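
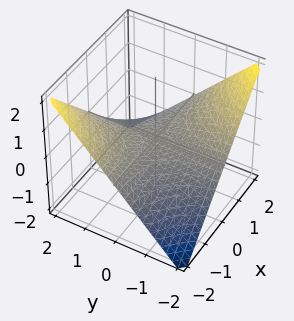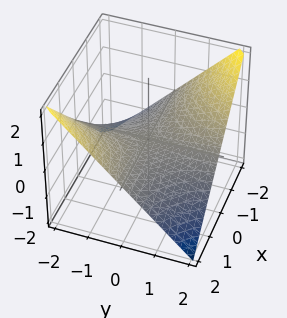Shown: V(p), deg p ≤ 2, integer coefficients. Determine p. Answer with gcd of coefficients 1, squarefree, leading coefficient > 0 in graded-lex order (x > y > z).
(a) deg p = 2. A hyperbolic paraboloid; a quadric.
(b) Reading off the gridlines: the visible x-axis segment lies entirely on the surface; it crosses the z-axis at the gridline z = 0; every point of the y-axis in the box is on the surface.
(c) Fitting integer coefficients to these (and the overall shape) gives p.

x*y + 2*z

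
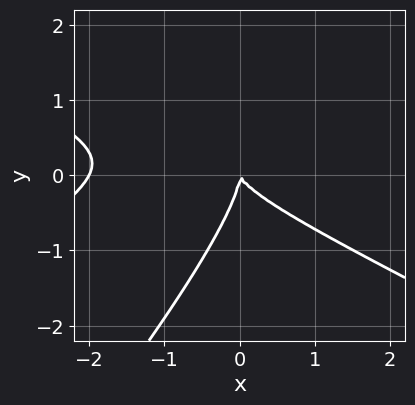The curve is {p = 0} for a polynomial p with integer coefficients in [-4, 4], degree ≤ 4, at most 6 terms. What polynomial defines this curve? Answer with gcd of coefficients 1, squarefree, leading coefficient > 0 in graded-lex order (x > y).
The degree is 3 — a generic line meets the curve in up to 3 points.
From the visible intercepts: the x-axis gridline crossings are at x ∈ {-2, 0}; it crosses the y-axis at the gridline y = 0.
Solving for integer coefficients yields p as stated.

x^3 - 3*x*y^2 + 2*y^3 + 2*x^2 + x*y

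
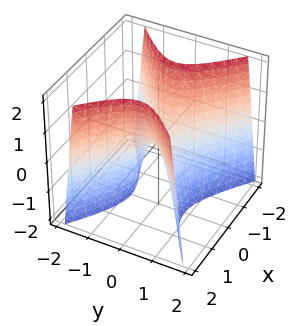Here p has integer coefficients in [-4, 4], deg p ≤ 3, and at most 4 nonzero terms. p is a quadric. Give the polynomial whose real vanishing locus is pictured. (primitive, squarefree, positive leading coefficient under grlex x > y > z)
1. deg p = 2.
2. Symmetries: mirror symmetry y ↦ −y ⇒ only even powers of y; mirror symmetry x ↦ −x ⇒ only even powers of x.
3. Reading off the gridlines: it meets the z-axis at z = 0 (among the integer gridlines); it meets the y-axis at y = 0 (among the integer gridlines); it meets the x-axis at x = 0 (among the integer gridlines).
4. Matching integer coefficients to the picture gives p.

2*x^2 - 3*y^2 - z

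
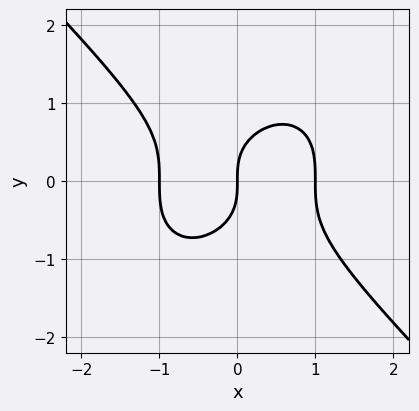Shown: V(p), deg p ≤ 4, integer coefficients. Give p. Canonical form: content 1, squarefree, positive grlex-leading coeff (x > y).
x^3 + y^3 - x

(a) The degree is 3 — a generic line meets the curve in up to 3 points.
(b) Checking where it meets the axes: it meets the y-axis at y = 0 (among the integer gridlines); the x-axis gridline crossings are at x ∈ {-1, 0, 1}.
(c) Together with the visible shape, these determine p as stated.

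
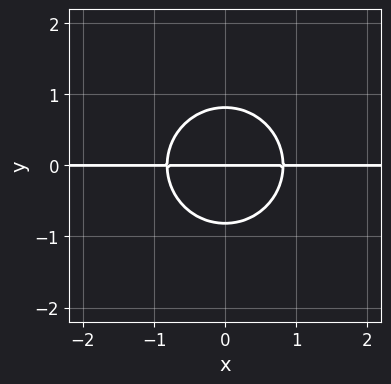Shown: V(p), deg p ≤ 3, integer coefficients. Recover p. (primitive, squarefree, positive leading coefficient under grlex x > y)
3*x^2*y + 3*y^3 - 2*y

First, the degree is 3 — the shape is more complex than any degree-2 curve.
Then, symmetries: mirror symmetry x ↦ −x ⇒ only even powers of x.
Next, from the axis intercepts and sections: the visible x-axis segment lies entirely on the curve; one y-axis crossing is at y = 0.
Finally, the integer polynomial consistent with all of this is the stated p.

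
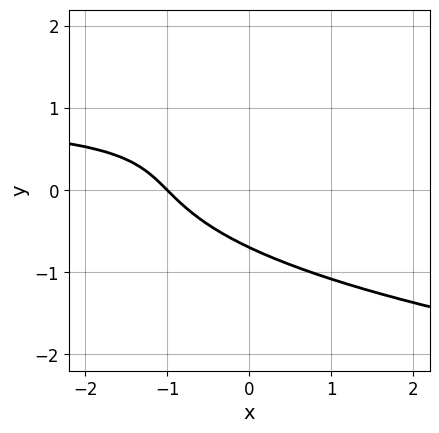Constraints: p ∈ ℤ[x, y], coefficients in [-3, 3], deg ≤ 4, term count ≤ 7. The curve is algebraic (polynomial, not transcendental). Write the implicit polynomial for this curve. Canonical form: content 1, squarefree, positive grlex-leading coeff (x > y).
1. deg p = 3.
2. Checking where it meets the axes: it meets the x-axis at x = -1 (among the integer gridlines).
3. Solving for integer coefficients yields p as stated.

3*y^3 - 2*x*y - 2*y^2 + 2*x + 2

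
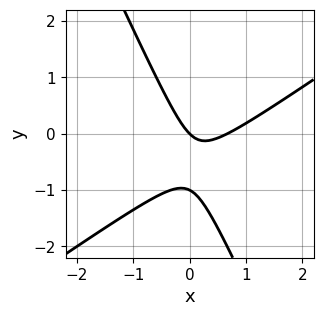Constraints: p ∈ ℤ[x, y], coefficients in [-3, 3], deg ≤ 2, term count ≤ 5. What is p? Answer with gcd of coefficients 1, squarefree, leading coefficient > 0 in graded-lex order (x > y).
First, the degree is 2 — no degree-1 curve has this shape.
Next, from the visible intercepts: the y-axis gridline crossings are at y ∈ {-1, 0}; one x-axis crossing is at x = 0.
Finally, solving for integer coefficients yields p as stated.

3*x^2 - 3*x*y - 2*y^2 - 2*x - 2*y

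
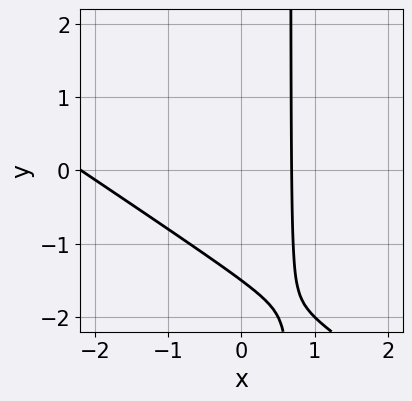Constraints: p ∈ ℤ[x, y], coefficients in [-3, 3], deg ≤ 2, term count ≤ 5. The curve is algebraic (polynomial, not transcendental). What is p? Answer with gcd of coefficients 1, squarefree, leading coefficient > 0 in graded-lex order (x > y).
2*x^2 + 3*x*y + 3*x - 2*y - 3

deg p = 2. The shape is more complex than any degree-1 curve.
Putting this together gives p.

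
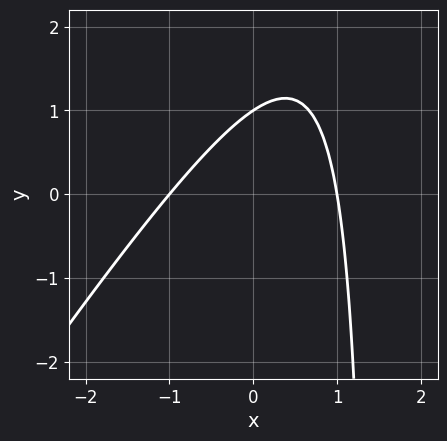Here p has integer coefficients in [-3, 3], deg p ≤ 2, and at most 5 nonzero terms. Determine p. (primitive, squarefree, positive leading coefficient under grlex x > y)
3*x^2 - 2*x*y + 3*y - 3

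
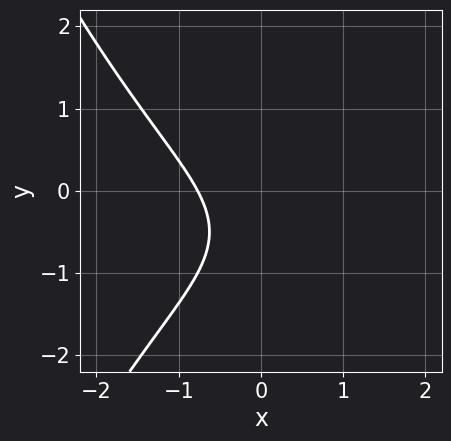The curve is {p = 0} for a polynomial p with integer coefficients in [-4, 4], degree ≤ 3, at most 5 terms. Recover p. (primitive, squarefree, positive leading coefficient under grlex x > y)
The degree is 3 — the shape is more complex than any degree-2 curve.
Reading off the gridlines: no y-intercept at any integer in the box.
Fitting integer coefficients to these (and the overall shape) gives p.

x^3 + 2*y^2 + 2*x + 2*y + 2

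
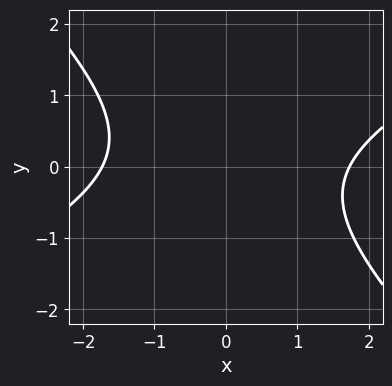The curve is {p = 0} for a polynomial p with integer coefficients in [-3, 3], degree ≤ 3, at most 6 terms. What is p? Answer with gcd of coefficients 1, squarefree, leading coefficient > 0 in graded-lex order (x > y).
1. The degree is 2 — a generic line meets the curve in up to 2 points.
2. Reading off the gridlines: it misses every integer gridline on the y-axis.
3. Matching integer coefficients to the picture gives p.

x^2 - x*y - 2*y^2 - 3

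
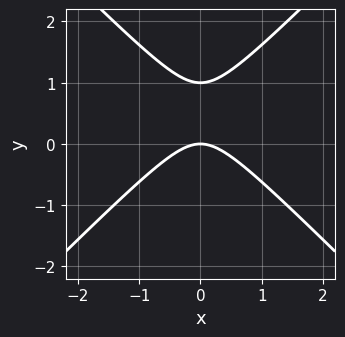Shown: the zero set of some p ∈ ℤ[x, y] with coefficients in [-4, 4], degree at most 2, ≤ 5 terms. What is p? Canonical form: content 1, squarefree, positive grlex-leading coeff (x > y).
deg p = 2. No degree-1 curve has this shape.
Symmetries: mirror symmetry x ↦ −x ⇒ only even powers of x.
Checking where it meets the axes: among the integer gridlines, it crosses the y-axis at y ∈ {0, 1}; one x-axis crossing is at x = 0.
Assembling these constraints gives the stated polynomial.

x^2 - y^2 + y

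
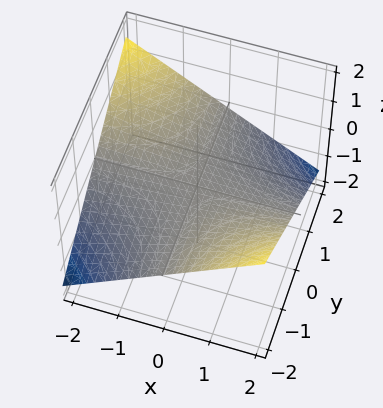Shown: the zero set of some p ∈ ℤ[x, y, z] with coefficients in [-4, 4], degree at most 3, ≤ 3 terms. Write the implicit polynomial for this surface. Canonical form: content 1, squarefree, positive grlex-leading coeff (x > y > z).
x*y + 3*z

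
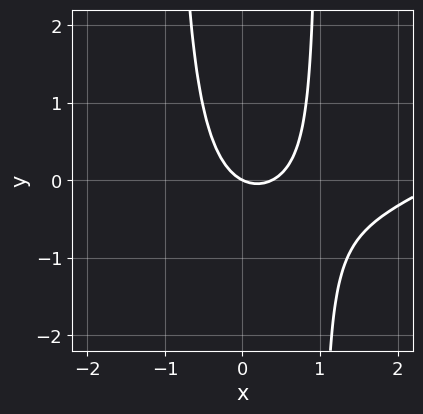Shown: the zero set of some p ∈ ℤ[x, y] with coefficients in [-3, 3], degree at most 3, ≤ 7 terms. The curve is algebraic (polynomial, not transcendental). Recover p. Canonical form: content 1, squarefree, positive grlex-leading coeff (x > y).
(a) The degree is 3 — the shape is more complex than any degree-2 curve.
(b) From the visible intercepts: it crosses the x-axis at the gridline x = 0; it meets the y-axis at y = 0 (among the integer gridlines).
(c) Putting this together gives p.

x^3 - 2*x^2*y - 3*x^2 + x + 2*y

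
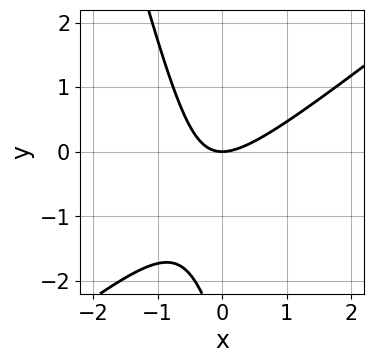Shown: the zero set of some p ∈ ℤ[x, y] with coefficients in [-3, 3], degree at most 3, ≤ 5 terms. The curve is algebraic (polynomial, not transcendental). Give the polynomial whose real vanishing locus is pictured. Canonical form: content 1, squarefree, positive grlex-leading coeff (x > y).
3*x^2 - 3*x*y - y^2 - 3*y

First, deg p = 2.
Next, observable constraints: it meets the x-axis at x = 0 (among the integer gridlines); one y-axis crossing is at y = 0.
Finally, solving for integer coefficients yields p as stated.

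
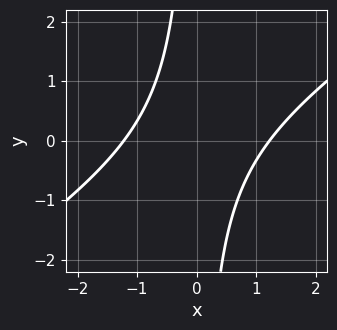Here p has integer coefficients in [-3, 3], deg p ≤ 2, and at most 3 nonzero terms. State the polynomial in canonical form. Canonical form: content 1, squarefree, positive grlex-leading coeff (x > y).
(a) deg p = 2. The shape is more complex than any degree-1 curve.
(b) Checking where it meets the axes: no y-intercept at any integer in the box.
(c) Solving for integer coefficients yields p as stated.

2*x^2 - 3*x*y - 3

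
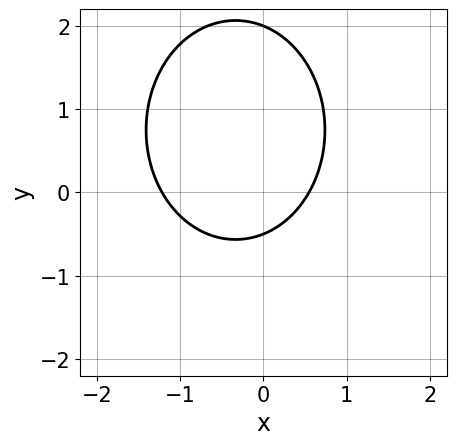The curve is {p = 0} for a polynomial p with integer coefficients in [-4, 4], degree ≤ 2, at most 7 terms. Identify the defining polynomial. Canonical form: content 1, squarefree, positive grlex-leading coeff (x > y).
(a) Degree: no degree-1 curve has this shape, so deg p = 2.
(b) Against the integer gridlines: it crosses the y-axis at the gridline y = 2.
(c) Assembling these constraints gives the stated polynomial.

3*x^2 + 2*y^2 + 2*x - 3*y - 2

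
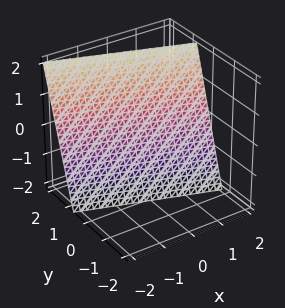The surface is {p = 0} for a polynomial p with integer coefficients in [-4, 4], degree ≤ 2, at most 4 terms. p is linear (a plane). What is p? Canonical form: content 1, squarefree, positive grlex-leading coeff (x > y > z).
x + 3*y - z - 2

(a) The degree is 1 — every cross-section is a straight line — this is a plane.
(b) Observable constraints: it crosses the x-axis at the gridline x = 2; it meets the z-axis at z = -2 (among the integer gridlines).
(c) Solving for integer coefficients yields p as stated.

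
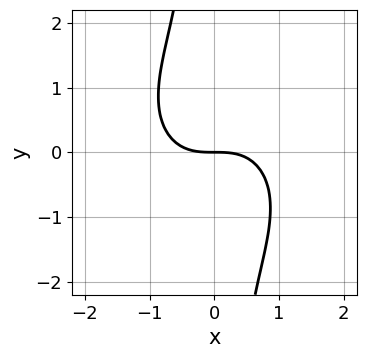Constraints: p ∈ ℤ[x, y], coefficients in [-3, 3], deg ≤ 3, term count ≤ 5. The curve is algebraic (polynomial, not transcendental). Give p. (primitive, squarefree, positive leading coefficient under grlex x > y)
First, the degree is 3 — no degree-2 curve has this shape.
Then, checking where it meets the axes: one x-axis crossing is at x = 0; one y-axis crossing is at y = 0.
Finally, fitting integer coefficients to these (and the overall shape) gives p.

2*x^3 + 2*x*y^2 + 3*y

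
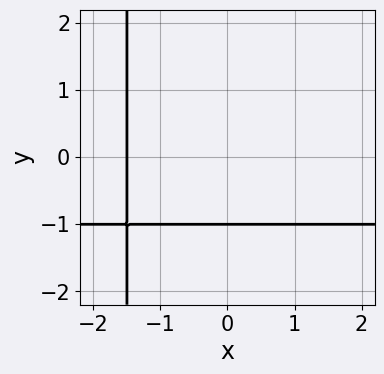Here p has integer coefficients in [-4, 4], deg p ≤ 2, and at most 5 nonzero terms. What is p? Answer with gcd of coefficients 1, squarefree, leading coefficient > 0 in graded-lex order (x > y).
2*x*y + 2*x + 3*y + 3

1. The degree is 2 — a generic line meets the curve in up to 2 points.
2. From the visible intercepts: it crosses the y-axis at the gridline y = -1.
3. These observations pin down the coefficients.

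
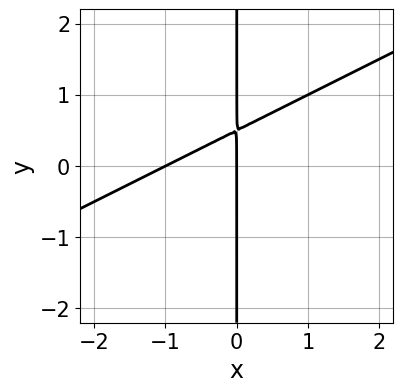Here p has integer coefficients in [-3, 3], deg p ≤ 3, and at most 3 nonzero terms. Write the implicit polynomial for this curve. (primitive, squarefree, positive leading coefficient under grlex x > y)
x^2 - 2*x*y + x

First, deg p = 2. No degree-1 curve has this shape.
Then, reading off the gridlines: among the integer gridlines, it crosses the x-axis at x ∈ {-1, 0}; every point of the y-axis in the box is on the curve.
Finally, assembling these constraints gives the stated polynomial.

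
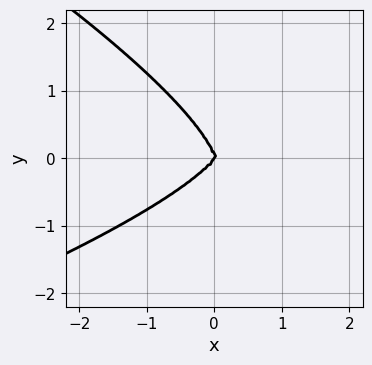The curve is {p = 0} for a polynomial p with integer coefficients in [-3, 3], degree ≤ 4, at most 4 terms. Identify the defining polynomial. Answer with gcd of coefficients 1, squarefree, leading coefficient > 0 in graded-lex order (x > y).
deg p = 4. The shape is more complex than any degree-3 curve.
Observable constraints: it meets the x-axis at x = 0 (among the integer gridlines); it meets the y-axis at y = 0 (among the integer gridlines).
Assembling these constraints gives the stated polynomial.

x*y^3 + 3*y^4 + 3*x^3 - 2*x^2*y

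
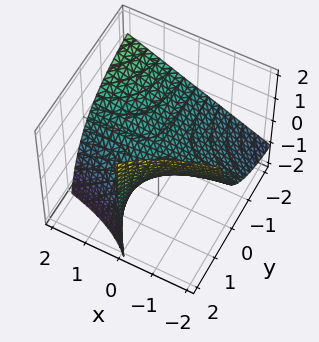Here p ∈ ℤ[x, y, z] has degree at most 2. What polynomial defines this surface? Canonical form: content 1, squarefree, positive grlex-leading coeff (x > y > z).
(a) Degree: no degree-1 surface has this shape, so deg p = 2.
(b) From the axis intercepts and sections: it meets the z-axis at z = 0 (among the integer gridlines); the visible y-axis segment lies entirely on the surface; every point of the x-axis in the box is on the surface.
(c) Matching integer coefficients to the picture gives p.

x*y - y*z + 2*z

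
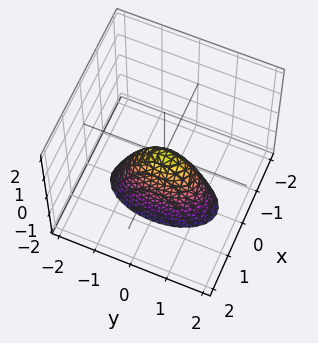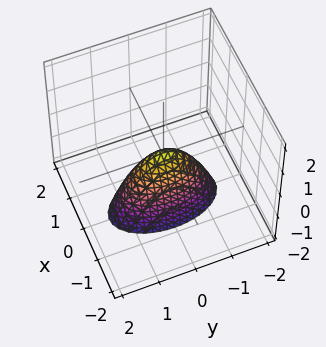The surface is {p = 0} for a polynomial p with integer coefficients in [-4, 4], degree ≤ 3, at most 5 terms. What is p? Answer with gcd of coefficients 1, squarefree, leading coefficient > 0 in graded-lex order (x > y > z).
3*x^2 + y^2 + z

1. deg p = 2. A single bowl opening along one axis; a quadric.
2. Symmetries: mirror symmetry x ↦ −x ⇒ only even powers of x; the y ↦ −y reflection is a symmetry, so y appears only in even powers.
3. Checking where it meets the axes: it meets the x-axis at x = 0 (among the integer gridlines); it crosses the y-axis at the gridline y = 0; it meets the z-axis at z = 0 (among the integer gridlines).
4. Together with the visible shape, these determine p as stated.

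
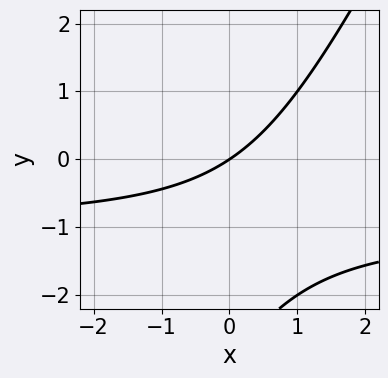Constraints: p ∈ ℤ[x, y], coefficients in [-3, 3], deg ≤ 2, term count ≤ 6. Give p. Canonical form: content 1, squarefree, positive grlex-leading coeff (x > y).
2*x*y - y^2 + 2*x - 3*y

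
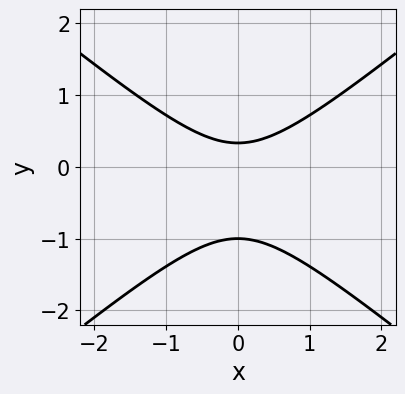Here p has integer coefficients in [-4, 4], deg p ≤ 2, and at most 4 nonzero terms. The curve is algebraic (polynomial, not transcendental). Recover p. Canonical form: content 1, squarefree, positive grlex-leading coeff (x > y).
1. deg p = 2.
2. Symmetries: the x ↦ −x reflection is a symmetry, so x appears only in even powers.
3. Reading off the gridlines: it crosses the y-axis at the gridline y = -1; the curve avoids every integer x-axis point in the box.
4. These observations pin down the coefficients.

2*x^2 - 3*y^2 - 2*y + 1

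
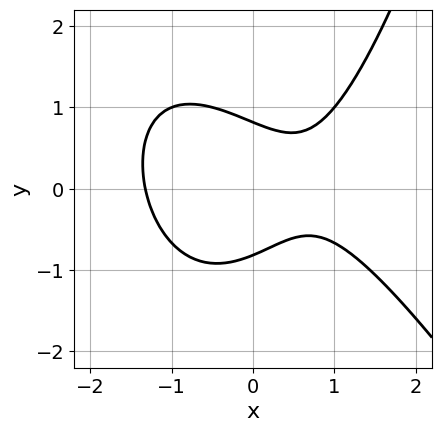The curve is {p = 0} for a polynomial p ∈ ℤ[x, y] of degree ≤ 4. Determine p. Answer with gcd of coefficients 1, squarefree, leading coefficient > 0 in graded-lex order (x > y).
2*x^3 + x^2*y - 3*y^2 - 2*x + 2

First, deg p = 3. The shape is more complex than any degree-2 curve.
Finally, matching integer coefficients to the picture gives p.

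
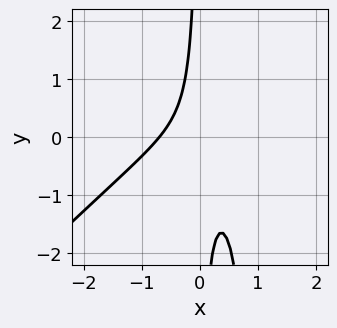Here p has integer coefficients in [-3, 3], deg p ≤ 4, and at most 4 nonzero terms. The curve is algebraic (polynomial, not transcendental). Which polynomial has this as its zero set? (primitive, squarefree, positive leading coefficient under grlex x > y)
First, deg p = 3.
Next, from the axis intercepts and sections: it misses every integer gridline on the y-axis.
Finally, putting this together gives p.

3*x^3 - 3*x^2*y + 3*x*y + 1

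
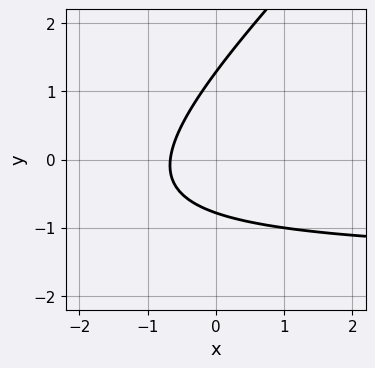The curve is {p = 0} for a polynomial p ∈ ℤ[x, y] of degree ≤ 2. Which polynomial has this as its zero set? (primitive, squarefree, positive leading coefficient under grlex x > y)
1. The degree is 2 — a generic line meets the curve in up to 2 points.
2. Matching integer coefficients to the picture gives p.

2*x*y - 2*y^2 + 3*x + y + 2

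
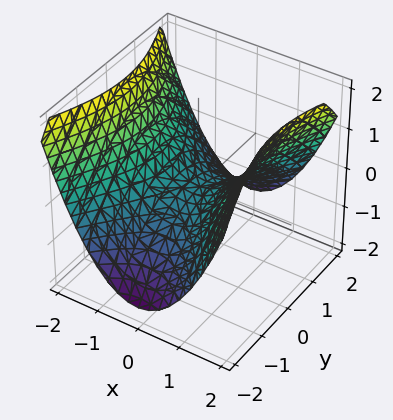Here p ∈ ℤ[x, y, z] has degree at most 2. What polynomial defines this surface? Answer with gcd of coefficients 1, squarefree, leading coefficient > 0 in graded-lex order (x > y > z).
2*x^2 - y^2 - 3*z

(a) Degree: a saddle surface; a quadric, so deg p = 2.
(b) Symmetries: the y ↦ −y reflection is a symmetry, so y appears only in even powers; mirror symmetry x ↦ −x ⇒ only even powers of x.
(c) Checking where it meets the axes: it crosses the z-axis at the gridline z = 0; it meets the x-axis at x = 0 (among the integer gridlines); it crosses the y-axis at the gridline y = 0.
(d) These observations pin down the coefficients.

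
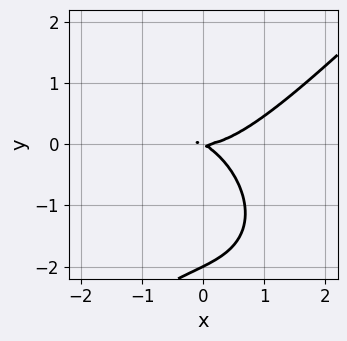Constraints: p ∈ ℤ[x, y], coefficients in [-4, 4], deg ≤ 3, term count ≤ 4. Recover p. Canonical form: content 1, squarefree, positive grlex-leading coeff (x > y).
x^3 - y^3 - x*y - 2*y^2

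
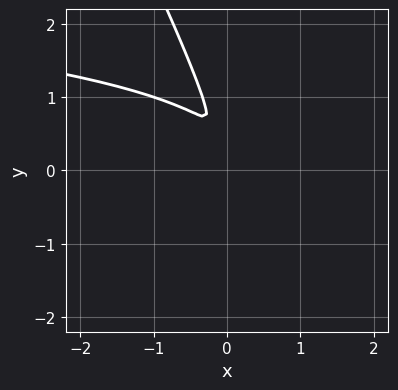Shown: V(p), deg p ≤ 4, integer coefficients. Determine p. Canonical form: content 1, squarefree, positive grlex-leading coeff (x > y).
2*x*y^3 + y^4 + 2*x*y^2 + 3*x^2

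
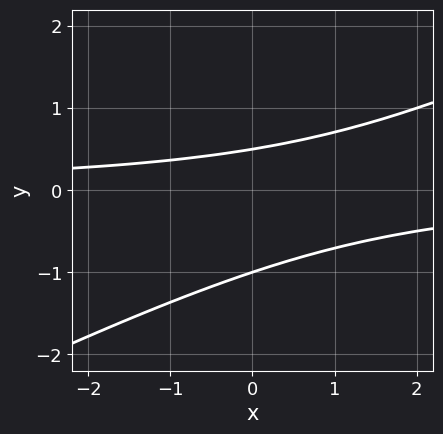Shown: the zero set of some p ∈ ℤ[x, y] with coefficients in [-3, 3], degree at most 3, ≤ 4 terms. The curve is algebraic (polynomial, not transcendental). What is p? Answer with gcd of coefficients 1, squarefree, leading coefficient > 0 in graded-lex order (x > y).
(a) Degree: no degree-1 curve has this shape, so deg p = 2.
(b) Checking where it meets the axes: the curve avoids every integer x-axis point in the box; it crosses the y-axis at the gridline y = -1.
(c) The integer polynomial consistent with all of this is the stated p.

x*y - 2*y^2 - y + 1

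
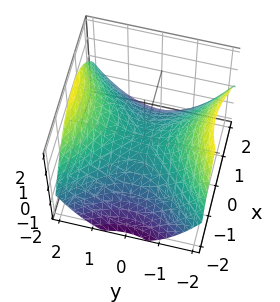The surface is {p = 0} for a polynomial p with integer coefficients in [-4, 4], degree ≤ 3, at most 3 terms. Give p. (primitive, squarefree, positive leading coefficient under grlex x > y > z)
deg p = 2. A hyperbolic paraboloid; a quadric.
Symmetries: it's symmetric under y → −y, forcing even powers of y; it's symmetric under x → −x, forcing even powers of x.
Against the integer gridlines: one z-axis crossing is at z = 0; one y-axis crossing is at y = 0.
Together with the visible shape, these determine p as stated.

x^2 - y^2 + 2*z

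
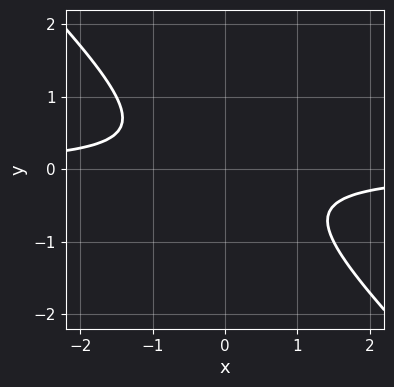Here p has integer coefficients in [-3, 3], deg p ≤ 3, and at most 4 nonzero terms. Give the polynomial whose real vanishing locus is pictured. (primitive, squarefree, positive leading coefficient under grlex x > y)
1. deg p = 2. No degree-1 curve has this shape.
2. From the axis intercepts and sections: no x-intercept at any integer in the box; it misses every integer gridline on the y-axis.
3. Matching integer coefficients to the picture gives p.

2*x*y + 2*y^2 + 1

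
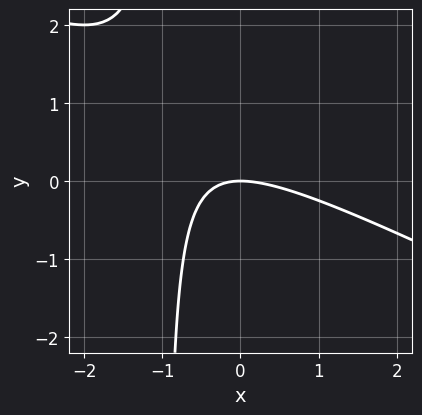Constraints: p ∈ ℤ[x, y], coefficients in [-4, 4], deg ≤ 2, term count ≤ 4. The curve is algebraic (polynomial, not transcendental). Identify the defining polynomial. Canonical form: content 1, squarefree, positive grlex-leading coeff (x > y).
x^2 + 2*x*y + 2*y

1. Degree: no degree-1 curve has this shape, so deg p = 2.
2. From the axis intercepts and sections: it crosses the x-axis at the gridline x = 0; it crosses the y-axis at the gridline y = 0.
3. The integer polynomial consistent with all of this is the stated p.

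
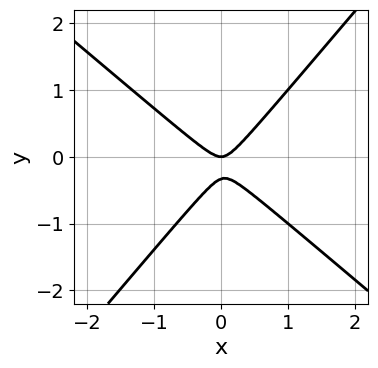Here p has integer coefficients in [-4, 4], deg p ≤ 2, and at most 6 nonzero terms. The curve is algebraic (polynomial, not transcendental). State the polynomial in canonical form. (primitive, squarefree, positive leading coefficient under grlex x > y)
3*x^2 + x*y - 3*y^2 - y

(a) Degree: a generic line meets the curve in up to 2 points, so deg p = 2.
(b) From the visible intercepts: it crosses the y-axis at the gridline y = 0; one x-axis crossing is at x = 0.
(c) Matching integer coefficients to the picture gives p.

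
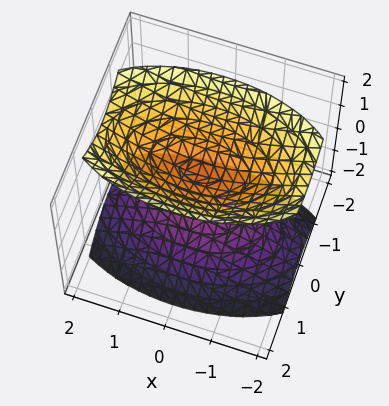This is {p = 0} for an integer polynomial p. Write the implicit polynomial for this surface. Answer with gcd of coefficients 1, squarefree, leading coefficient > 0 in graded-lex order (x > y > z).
x^2 + 3*y^2 - 2*z^2 + 1

First, the picture has 2 separate pieces. Treating them together as one polynomial.
Then, degree: two sheets facing apart; a quadric, so deg p = 2.
Then, symmetries: the x ↦ −x reflection is a symmetry, so x appears only in even powers; mirror symmetry y ↦ −y ⇒ only even powers of y; mirror symmetry z ↦ −z ⇒ only even powers of z.
Then, reading off the gridlines: no x-intercept at any integer in the box; the surface avoids every integer y-axis point in the box.
Finally, fitting integer coefficients to these (and the overall shape) gives p.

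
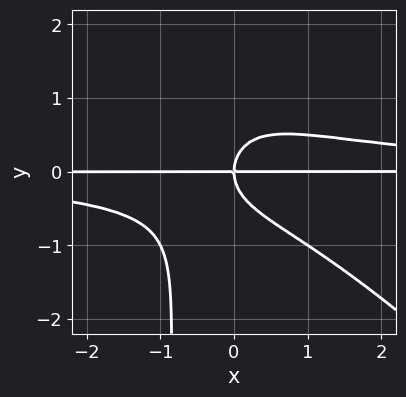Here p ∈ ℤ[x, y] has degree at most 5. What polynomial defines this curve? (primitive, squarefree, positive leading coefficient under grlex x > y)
x^2*y^2 + x*y^3 + y^3 - x*y

1. deg p = 4. A generic line meets the curve in up to 4 points.
2. Reading off the gridlines: every point of the x-axis in the box is on the curve; one y-axis crossing is at y = 0.
3. The integer polynomial consistent with all of this is the stated p.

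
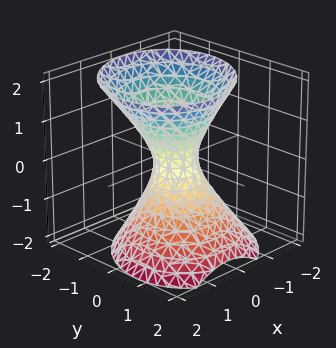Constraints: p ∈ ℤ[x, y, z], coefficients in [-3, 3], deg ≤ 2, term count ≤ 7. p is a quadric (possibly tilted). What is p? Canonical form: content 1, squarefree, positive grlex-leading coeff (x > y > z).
3*x^2 - x*y + 3*y^2 + y*z - 2*z^2 - 1

The degree is 2 — no degree-1 surface has this shape.
Reading off the gridlines: the surface avoids every integer z-axis point in the box.
Solving for integer coefficients yields p as stated.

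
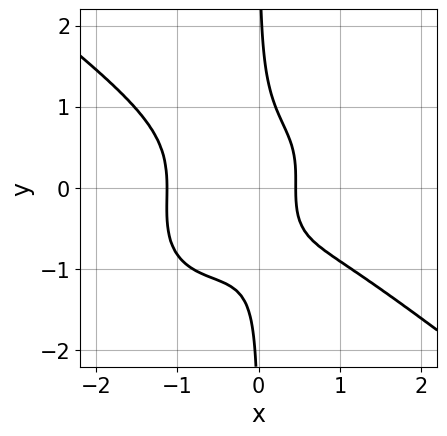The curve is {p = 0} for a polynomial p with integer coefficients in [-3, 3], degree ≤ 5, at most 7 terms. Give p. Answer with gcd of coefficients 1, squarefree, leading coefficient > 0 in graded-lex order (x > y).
2*x^4 - x^2*y^2 + 3*x*y^3 + 2*x - 1

(a) Degree: no degree-3 curve has this shape, so deg p = 4.
(b) Observable constraints: the curve avoids every integer y-axis point in the box.
(c) Putting this together gives p.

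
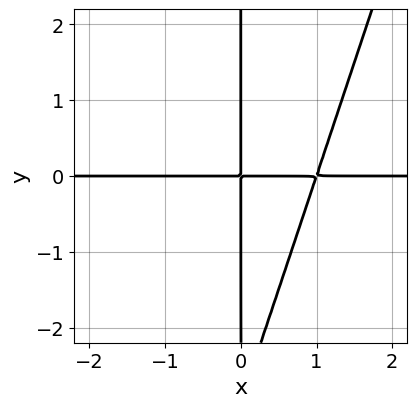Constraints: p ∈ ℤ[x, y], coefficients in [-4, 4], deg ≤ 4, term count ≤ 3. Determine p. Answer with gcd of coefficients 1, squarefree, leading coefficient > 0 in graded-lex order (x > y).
Degree: no degree-2 curve has this shape, so deg p = 3.
From the axis intercepts and sections: every point of the y-axis in the box is on the curve; every point of the x-axis in the box is on the curve.
Matching integer coefficients to the picture gives p.

3*x^2*y - x*y^2 - 3*x*y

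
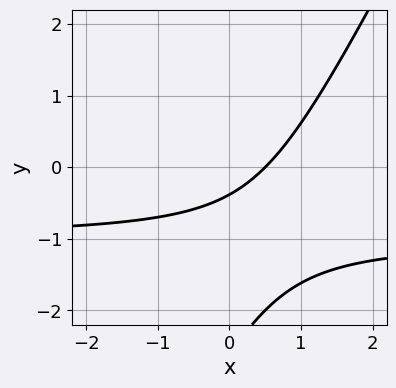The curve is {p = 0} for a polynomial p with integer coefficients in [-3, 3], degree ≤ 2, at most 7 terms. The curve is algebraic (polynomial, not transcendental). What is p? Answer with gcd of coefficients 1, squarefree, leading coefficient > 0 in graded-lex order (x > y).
2*x*y - y^2 + 2*x - 3*y - 1

First, deg p = 2.
Finally, putting this together gives p.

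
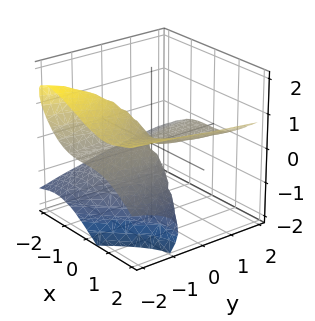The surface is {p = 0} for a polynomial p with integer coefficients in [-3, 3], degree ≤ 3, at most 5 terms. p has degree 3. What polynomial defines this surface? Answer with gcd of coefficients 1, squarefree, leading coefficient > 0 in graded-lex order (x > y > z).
deg p = 3. A generic line meets the surface in up to 3 points.
Observable constraints: every point of the y-axis in the box is on the surface; it meets the z-axis at z = 0 (among the integer gridlines); it meets the x-axis at x = 0 (among the integer gridlines).
Assembling these constraints gives the stated polynomial.

x^3 - 3*x*z^2 + y*z^2 - 3*z^3 - 3*y*z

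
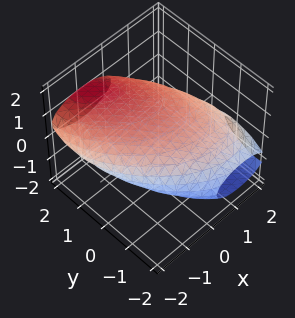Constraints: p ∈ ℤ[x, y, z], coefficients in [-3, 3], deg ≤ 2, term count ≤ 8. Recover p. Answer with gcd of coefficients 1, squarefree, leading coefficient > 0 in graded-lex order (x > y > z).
x^2 + x*y + y^2 - 2*y*z + 3*z^2 - 3

(a) deg p = 2. No degree-1 surface has this shape.
(b) From the axis intercepts and sections: the z-axis gridline crossings are at z ∈ {-1, 1}.
(c) Putting this together gives p.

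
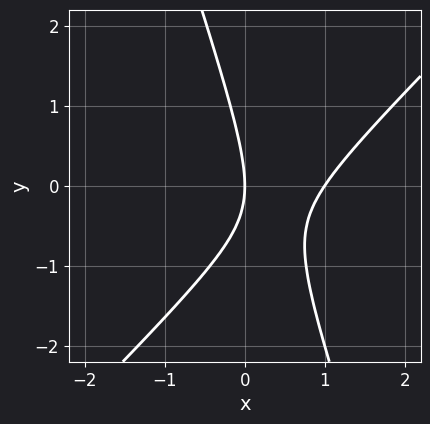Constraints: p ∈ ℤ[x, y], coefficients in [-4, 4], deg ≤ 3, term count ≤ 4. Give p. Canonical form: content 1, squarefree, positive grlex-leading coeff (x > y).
3*x^2 - 2*x*y - y^2 - 3*x

(a) Degree: a generic line meets the curve in up to 2 points, so deg p = 2.
(b) Checking where it meets the axes: it meets the y-axis at y = 0 (among the integer gridlines); the x-axis gridline crossings are at x ∈ {0, 1}.
(c) Matching integer coefficients to the picture gives p.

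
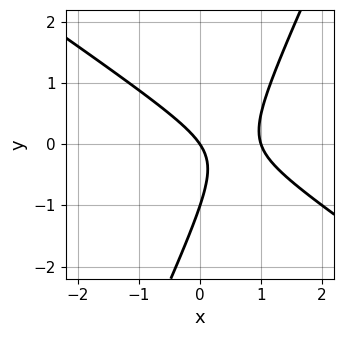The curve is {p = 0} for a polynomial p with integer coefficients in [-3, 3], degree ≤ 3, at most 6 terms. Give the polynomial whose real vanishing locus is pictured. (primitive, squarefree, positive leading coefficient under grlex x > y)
1. The degree is 2 — a generic line meets the curve in up to 2 points.
2. Observable constraints: among the integer gridlines, it crosses the y-axis at y ∈ {-1, 0}; among the integer gridlines, it crosses the x-axis at x ∈ {0, 1}.
3. These observations pin down the coefficients.

3*x^2 + 3*x*y - 2*y^2 - 3*x - 2*y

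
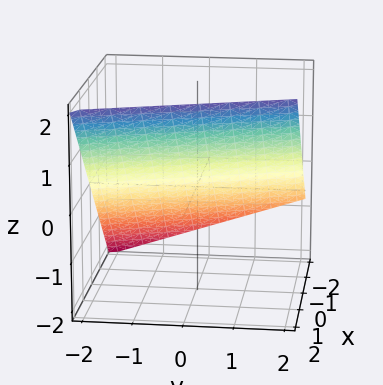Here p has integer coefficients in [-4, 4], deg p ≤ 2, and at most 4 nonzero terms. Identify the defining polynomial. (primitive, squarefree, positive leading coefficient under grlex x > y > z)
3*x + y - 3*z + 2

The degree is 1 — every cross-section is a straight line — this is a plane.
Reading off the gridlines: one y-axis crossing is at y = -2.
These observations pin down the coefficients.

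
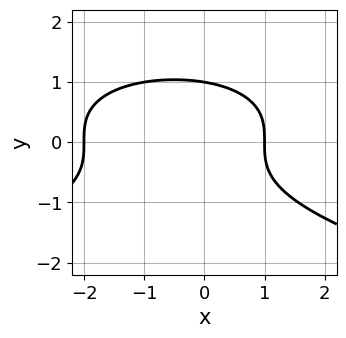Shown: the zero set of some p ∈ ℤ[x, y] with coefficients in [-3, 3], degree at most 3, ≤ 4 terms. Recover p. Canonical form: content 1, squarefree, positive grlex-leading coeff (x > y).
First, deg p = 3. No degree-2 curve has this shape.
Next, against the integer gridlines: it crosses the y-axis at the gridline y = 1; the x-axis gridline crossings are at x ∈ {-2, 1}.
Finally, fitting integer coefficients to these (and the overall shape) gives p.

2*y^3 + x^2 + x - 2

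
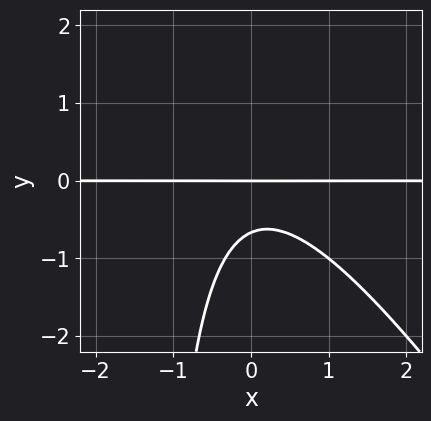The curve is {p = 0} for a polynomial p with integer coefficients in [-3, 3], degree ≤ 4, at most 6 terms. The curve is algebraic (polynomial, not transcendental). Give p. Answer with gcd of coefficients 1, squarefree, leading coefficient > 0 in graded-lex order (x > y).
(a) Degree: a generic line meets the curve in up to 3 points, so deg p = 3.
(b) Reading off the gridlines: it meets the y-axis at y = 0 (among the integer gridlines); every point of the x-axis in the box is on the curve.
(c) Fitting integer coefficients to these (and the overall shape) gives p.

3*x^2*y + 2*x*y^2 + 3*y^2 + 2*y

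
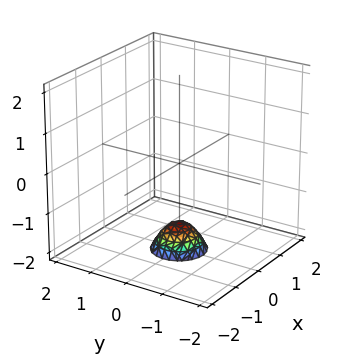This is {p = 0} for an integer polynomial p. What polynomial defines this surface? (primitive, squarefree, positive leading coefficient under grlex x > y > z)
(a) Degree: a generic line meets the surface in up to 2 points, so deg p = 2.
(b) Symmetries: the z-axis is an axis of rotation, so x and y enter only as x² + y².
(c) Against the integer gridlines: it misses every integer gridline on the y-axis; a circular section at z = -2 has radius between 0 and 1.
(d) Putting this together gives p.

3*x^2 + 3*y^2 + 2*z + 3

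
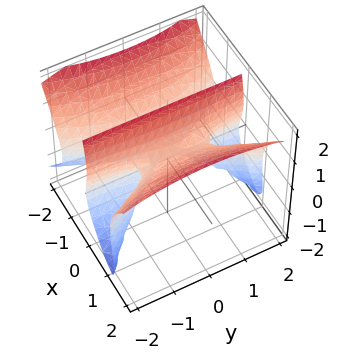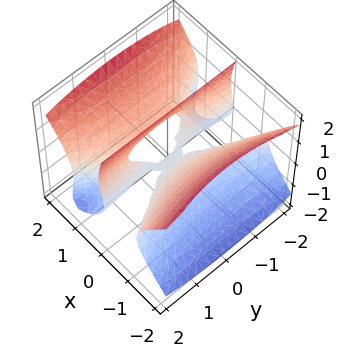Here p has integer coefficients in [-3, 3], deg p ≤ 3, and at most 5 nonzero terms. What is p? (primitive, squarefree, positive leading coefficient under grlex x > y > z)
3*x^3 - x*y^2 - 3*x*z^2 - z^3 + 2*z^2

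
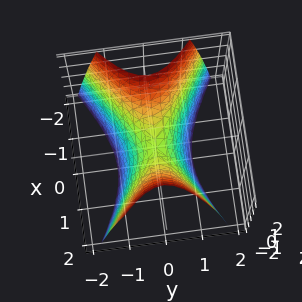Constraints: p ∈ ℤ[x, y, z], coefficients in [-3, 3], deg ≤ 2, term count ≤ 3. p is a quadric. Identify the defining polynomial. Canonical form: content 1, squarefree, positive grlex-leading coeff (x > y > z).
(a) deg p = 2. A saddle surface; a quadric.
(b) Symmetries: the y ↦ −y reflection is a symmetry, so y appears only in even powers; the x ↦ −x reflection is a symmetry, so x appears only in even powers.
(c) Observable constraints: it crosses the x-axis at the gridline x = 0; one z-axis crossing is at z = 0; it crosses the y-axis at the gridline y = 0.
(d) Solving for integer coefficients yields p as stated.

x^2 - 2*y^2 - z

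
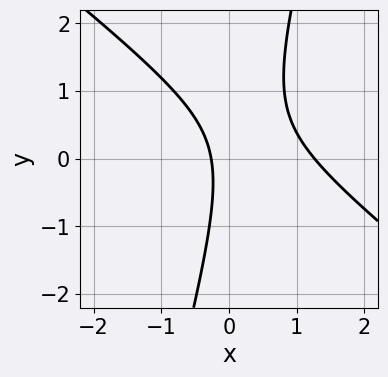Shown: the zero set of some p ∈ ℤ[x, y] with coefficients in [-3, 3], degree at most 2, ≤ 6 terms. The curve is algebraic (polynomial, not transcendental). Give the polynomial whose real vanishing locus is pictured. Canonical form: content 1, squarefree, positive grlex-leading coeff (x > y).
3*x^2 + 3*x*y - y^2 - 3*x - 1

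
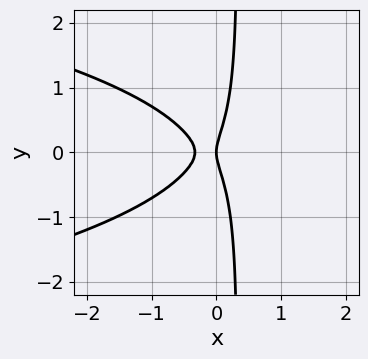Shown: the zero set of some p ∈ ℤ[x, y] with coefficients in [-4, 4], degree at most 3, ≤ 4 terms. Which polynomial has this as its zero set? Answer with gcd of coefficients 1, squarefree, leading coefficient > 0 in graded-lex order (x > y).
3*x*y^2 + 3*x^2 - y^2 + x

First, deg p = 3. The shape is more complex than any degree-2 curve.
Next, symmetries: it's symmetric under y → −y, forcing even powers of y.
Next, observable constraints: one x-axis crossing is at x = 0; one y-axis crossing is at y = 0.
Finally, assembling these constraints gives the stated polynomial.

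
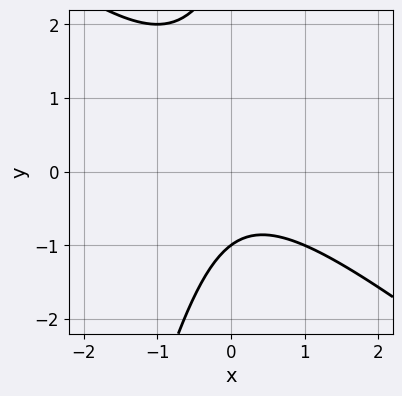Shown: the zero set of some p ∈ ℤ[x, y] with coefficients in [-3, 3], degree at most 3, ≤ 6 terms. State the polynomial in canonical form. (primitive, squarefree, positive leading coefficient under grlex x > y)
3*x^2 + 3*x*y - y^2 + 2*y + 3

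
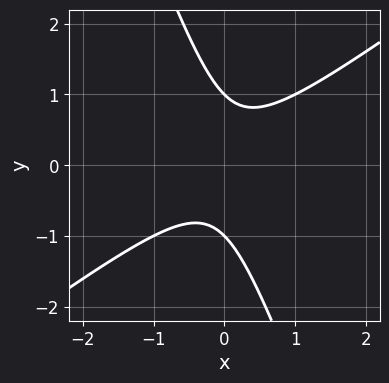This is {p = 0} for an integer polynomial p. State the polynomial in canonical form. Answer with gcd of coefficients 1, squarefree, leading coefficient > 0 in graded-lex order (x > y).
1. deg p = 2.
2. From the axis intercepts and sections: the y-axis gridline crossings are at y ∈ {-1, 1}; the curve avoids every integer x-axis point in the box.
3. Assembling these constraints gives the stated polynomial.

2*x^2 - 2*x*y - y^2 + 1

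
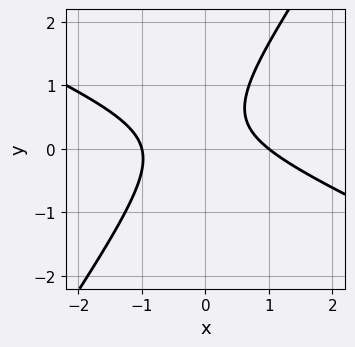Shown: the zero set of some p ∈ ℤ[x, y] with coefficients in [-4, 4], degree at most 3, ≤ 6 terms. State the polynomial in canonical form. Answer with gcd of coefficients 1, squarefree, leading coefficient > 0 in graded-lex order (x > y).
2*x^2 + 3*x*y - 3*y^2 + 2*y - 2

First, degree: a generic line meets the curve in up to 2 points, so deg p = 2.
Then, from the visible intercepts: no y-intercept at any integer in the box; among the integer gridlines, it crosses the x-axis at x ∈ {-1, 1}.
Finally, these observations pin down the coefficients.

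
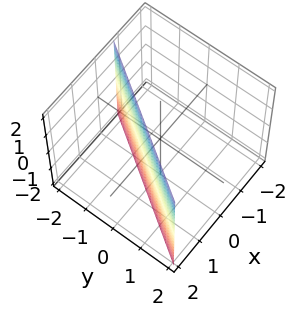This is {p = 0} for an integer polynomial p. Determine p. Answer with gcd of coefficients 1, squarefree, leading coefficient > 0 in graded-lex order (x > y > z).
deg p = 1.
Checking where it meets the axes: it misses every integer gridline on the z-axis; it crosses the y-axis at the gridline y = -1.
Solving for integer coefficients yields p as stated.

3*x - 2*y - 2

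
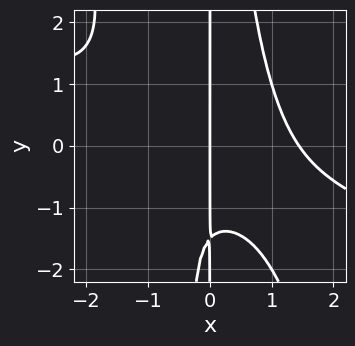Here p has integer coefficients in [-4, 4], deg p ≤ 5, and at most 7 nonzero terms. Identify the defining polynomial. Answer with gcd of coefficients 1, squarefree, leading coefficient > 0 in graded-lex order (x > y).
x^4 + 3*x^3*y + x^2*y^2 - 2*x*y - 3*x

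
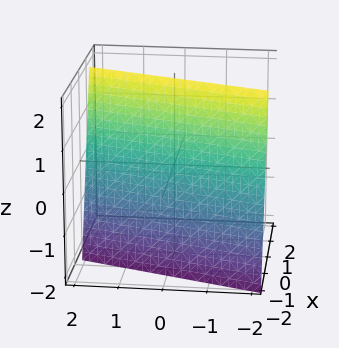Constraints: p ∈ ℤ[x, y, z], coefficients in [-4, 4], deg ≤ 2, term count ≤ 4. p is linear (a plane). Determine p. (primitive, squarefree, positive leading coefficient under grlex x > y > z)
First, deg p = 1. Every cross-section is a straight line — this is a plane.
Next, checking where it meets the axes: one y-axis crossing is at y = 2; it meets the z-axis at z = 2 (among the integer gridlines).
Finally, assembling these constraints gives the stated polynomial.

3*x - y - z + 2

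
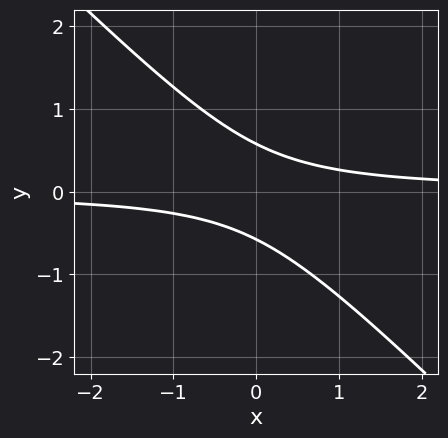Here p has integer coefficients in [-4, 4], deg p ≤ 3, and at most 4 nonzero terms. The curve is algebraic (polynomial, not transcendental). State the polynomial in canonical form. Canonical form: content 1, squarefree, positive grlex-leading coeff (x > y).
First, degree: a generic line meets the curve in up to 2 points, so deg p = 2.
Then, observable constraints: no x-intercept at any integer in the box.
Finally, solving for integer coefficients yields p as stated.

3*x*y + 3*y^2 - 1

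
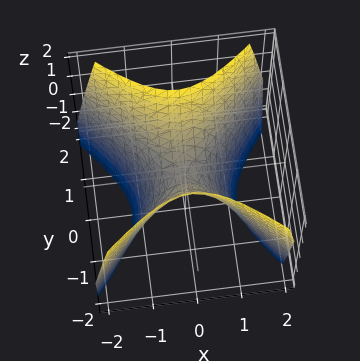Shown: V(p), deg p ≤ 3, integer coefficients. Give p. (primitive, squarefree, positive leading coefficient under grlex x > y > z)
(a) Degree: a hyperbolic paraboloid; a quadric, so deg p = 2.
(b) Symmetries: the x ↦ −x reflection is a symmetry, so x appears only in even powers; mirror symmetry y ↦ −y ⇒ only even powers of y.
(c) Reading off the gridlines: one y-axis crossing is at y = 0; it crosses the z-axis at the gridline z = 0.
(d) Assembling these constraints gives the stated polynomial.

3*x^2 - 3*y^2 + 2*z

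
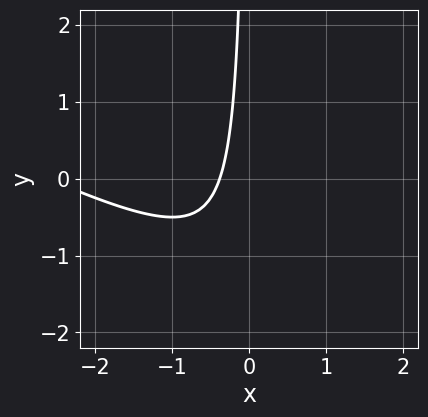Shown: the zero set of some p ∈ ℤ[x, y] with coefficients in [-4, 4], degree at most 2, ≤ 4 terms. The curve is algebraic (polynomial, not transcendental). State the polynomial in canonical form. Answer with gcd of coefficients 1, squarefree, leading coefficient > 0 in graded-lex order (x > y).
(a) deg p = 2. A generic line meets the curve in up to 2 points.
(b) Reading off the gridlines: no y-intercept at any integer in the box.
(c) The integer polynomial consistent with all of this is the stated p.

x^2 + 2*x*y + 3*x + 1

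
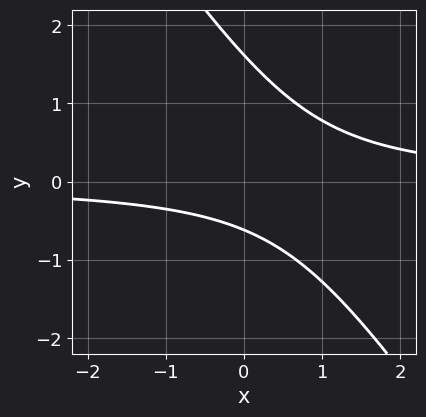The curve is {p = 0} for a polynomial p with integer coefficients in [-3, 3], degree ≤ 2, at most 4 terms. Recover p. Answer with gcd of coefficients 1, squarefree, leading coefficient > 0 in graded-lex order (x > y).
(a) deg p = 2. A generic line meets the curve in up to 2 points.
(b) Checking where it meets the axes: no x-intercept at any integer in the box.
(c) The integer polynomial consistent with all of this is the stated p.

3*x*y + 2*y^2 - 2*y - 2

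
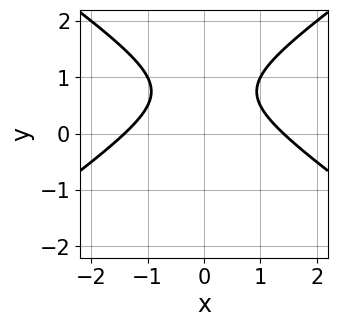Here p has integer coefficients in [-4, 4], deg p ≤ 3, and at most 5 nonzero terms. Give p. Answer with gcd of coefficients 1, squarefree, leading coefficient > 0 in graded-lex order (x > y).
deg p = 2. No degree-1 curve has this shape.
Symmetries: it's symmetric under x → −x, forcing even powers of x.
Checking where it meets the axes: no y-intercept at any integer in the box.
These observations pin down the coefficients.

x^2 - 2*y^2 + 3*y - 2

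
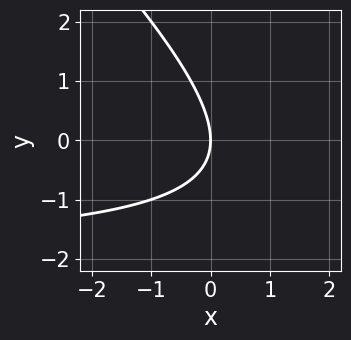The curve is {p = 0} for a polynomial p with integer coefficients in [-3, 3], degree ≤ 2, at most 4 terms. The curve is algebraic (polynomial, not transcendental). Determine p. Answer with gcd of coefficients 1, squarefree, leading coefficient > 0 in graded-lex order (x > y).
x*y + y^2 + 2*x

Degree: a generic line meets the curve in up to 2 points, so deg p = 2.
Reading off the gridlines: it crosses the x-axis at the gridline x = 0; it crosses the y-axis at the gridline y = 0.
Together with the visible shape, these determine p as stated.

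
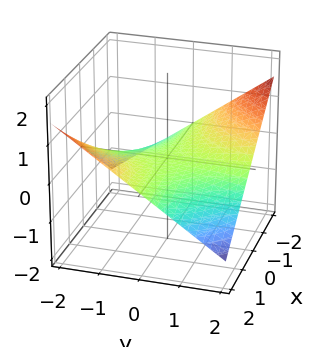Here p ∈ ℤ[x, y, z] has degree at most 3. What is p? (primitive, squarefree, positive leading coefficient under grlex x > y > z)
x*y + 3*z

(a) Degree: a saddle surface; a quadric, so deg p = 2.
(b) Observable constraints: every point of the x-axis in the box is on the surface; the visible y-axis segment lies entirely on the surface; one z-axis crossing is at z = 0.
(c) Assembling these constraints gives the stated polynomial.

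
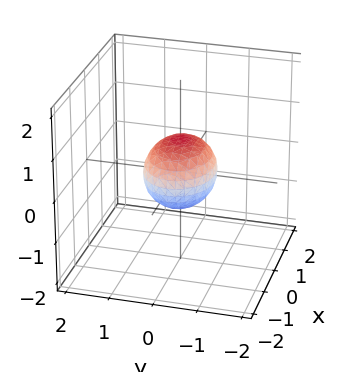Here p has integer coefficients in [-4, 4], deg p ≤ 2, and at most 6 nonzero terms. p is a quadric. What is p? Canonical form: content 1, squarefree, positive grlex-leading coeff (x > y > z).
2*x^2 + 3*y^2 + 3*z^2 - 2

Degree: bounded and convex; a quadric, so deg p = 2.
Symmetries: mirror symmetry z ↦ −z ⇒ only even powers of z; the x ↦ −x reflection is a symmetry, so x appears only in even powers; mirror symmetry y ↦ −y ⇒ only even powers of y.
Checking where it meets the axes: the x-axis gridline crossings are at x ∈ {-1, 1}.
Assembling these constraints gives the stated polynomial.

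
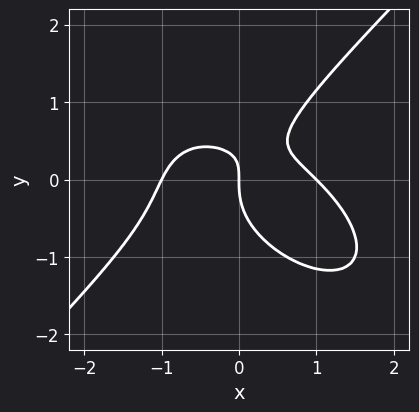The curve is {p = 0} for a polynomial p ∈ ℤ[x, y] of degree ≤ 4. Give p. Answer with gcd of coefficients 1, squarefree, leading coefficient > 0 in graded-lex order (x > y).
2*x^3 + x^2*y - 3*y^3 + 3*x*y - 2*x

1. Degree: the shape is more complex than any degree-2 curve, so deg p = 3.
2. From the axis intercepts and sections: one y-axis crossing is at y = 0; the x-axis gridline crossings are at x ∈ {-1, 0, 1}.
3. Matching integer coefficients to the picture gives p.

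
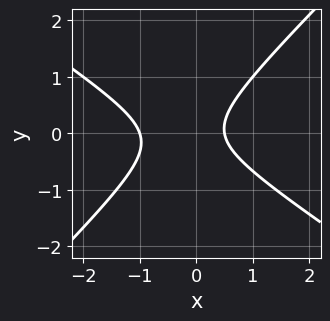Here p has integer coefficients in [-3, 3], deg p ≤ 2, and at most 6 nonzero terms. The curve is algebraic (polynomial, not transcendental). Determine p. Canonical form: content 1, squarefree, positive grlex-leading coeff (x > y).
1. The degree is 2 — a generic line meets the curve in up to 2 points.
2. Checking where it meets the axes: it meets the x-axis at x = -1 (among the integer gridlines); the curve avoids every integer y-axis point in the box.
3. Fitting integer coefficients to these (and the overall shape) gives p.

2*x^2 + x*y - 3*y^2 + x - 1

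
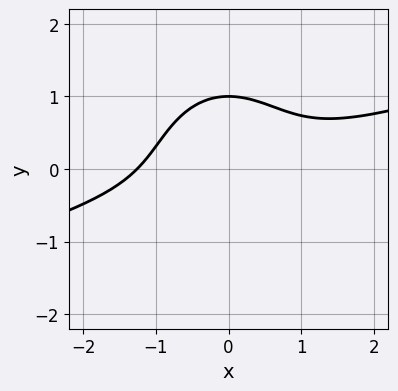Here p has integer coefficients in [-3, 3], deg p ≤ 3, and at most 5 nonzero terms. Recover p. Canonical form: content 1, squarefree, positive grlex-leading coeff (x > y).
x^3 - 3*x^2*y - 2*y^3 + 2

The degree is 3 — a generic line meets the curve in up to 3 points.
Checking where it meets the axes: it crosses the y-axis at the gridline y = 1.
Putting this together gives p.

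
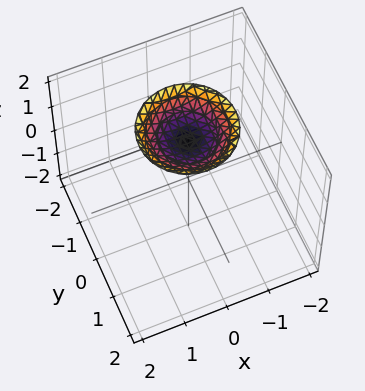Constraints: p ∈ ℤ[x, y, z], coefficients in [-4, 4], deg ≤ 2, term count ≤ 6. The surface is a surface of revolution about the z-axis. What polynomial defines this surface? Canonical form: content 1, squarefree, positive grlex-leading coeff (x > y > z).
1. Degree: the shape is more complex than any degree-1 surface, so deg p = 2.
2. Symmetry: the surface is invariant under rotation about z: p = q(x² + y², z).
3. Observable constraints: no y-intercept at any integer in the box; it misses every integer gridline on the x-axis; a circular section at z = 2 has radius exactly 1.
4. Matching integer coefficients to the picture gives p.

x^2 + y^2 - 2*z + 3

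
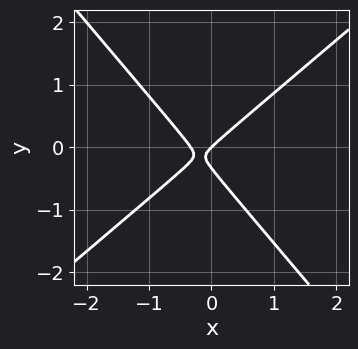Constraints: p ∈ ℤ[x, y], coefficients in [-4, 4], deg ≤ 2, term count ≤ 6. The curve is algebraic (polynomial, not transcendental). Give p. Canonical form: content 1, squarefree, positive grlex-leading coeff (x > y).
3*x^2 - x*y - 3*y^2 + x - y

(a) Degree: no degree-1 curve has this shape, so deg p = 2.
(b) Reading off the gridlines: one y-axis crossing is at y = 0; it crosses the x-axis at the gridline x = 0.
(c) The integer polynomial consistent with all of this is the stated p.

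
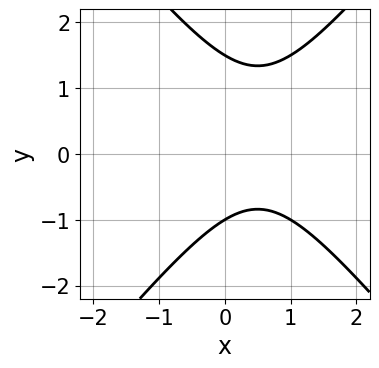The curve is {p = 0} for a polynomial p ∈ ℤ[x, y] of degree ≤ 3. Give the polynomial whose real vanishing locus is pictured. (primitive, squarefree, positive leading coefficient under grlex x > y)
3*x^2 - 2*y^2 - 3*x + y + 3

deg p = 2. A generic line meets the curve in up to 2 points.
From the visible intercepts: it crosses the y-axis at the gridline y = -1; the curve avoids every integer x-axis point in the box.
The integer polynomial consistent with all of this is the stated p.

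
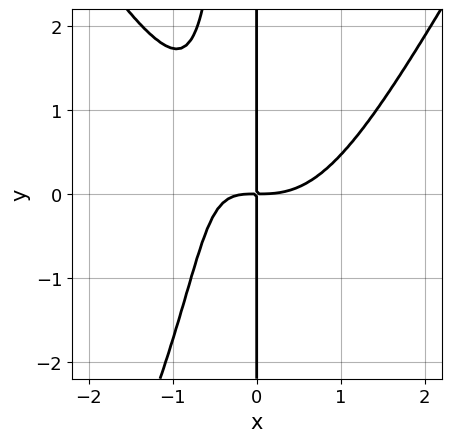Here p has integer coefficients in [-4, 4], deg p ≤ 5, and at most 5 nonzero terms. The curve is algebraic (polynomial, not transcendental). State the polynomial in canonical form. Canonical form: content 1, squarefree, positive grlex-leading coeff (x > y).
3*x^4 - x^2*y^2 - 3*x^2*y - 3*x*y

Degree: the shape is more complex than any degree-3 curve, so deg p = 4.
Observable constraints: the visible y-axis segment lies entirely on the curve.
These observations pin down the coefficients.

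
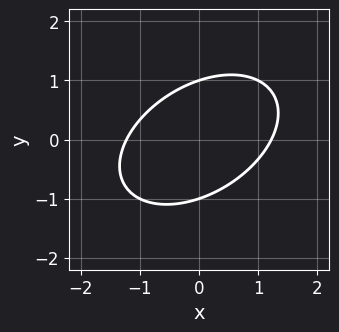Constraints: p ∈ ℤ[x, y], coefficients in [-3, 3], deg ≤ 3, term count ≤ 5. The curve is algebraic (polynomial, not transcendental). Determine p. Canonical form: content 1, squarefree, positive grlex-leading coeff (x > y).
2*x^2 - 2*x*y + 3*y^2 - 3

The degree is 2 — no degree-1 curve has this shape.
From the visible intercepts: among the integer gridlines, it crosses the y-axis at y ∈ {-1, 1}.
Assembling these constraints gives the stated polynomial.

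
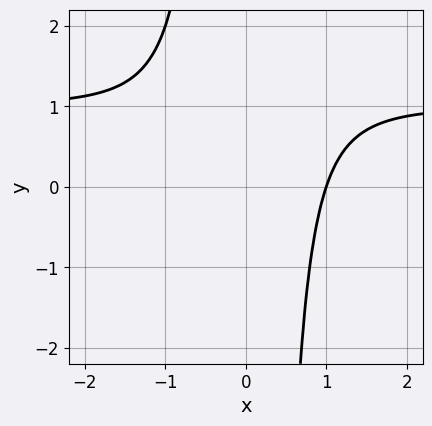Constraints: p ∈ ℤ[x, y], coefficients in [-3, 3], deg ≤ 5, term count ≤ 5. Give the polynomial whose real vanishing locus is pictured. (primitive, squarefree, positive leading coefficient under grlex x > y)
First, deg p = 4. No degree-3 curve has this shape.
Next, observable constraints: the curve avoids every integer y-axis point in the box; it crosses the x-axis at the gridline x = 1.
Finally, the integer polynomial consistent with all of this is the stated p.

x^3*y - x^3 + 1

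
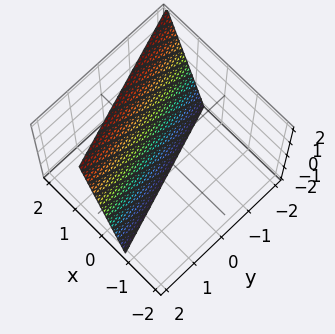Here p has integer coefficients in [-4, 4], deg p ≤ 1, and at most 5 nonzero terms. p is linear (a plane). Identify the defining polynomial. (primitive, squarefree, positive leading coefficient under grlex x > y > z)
3*x + y - z - 2

(a) deg p = 1.
(b) Against the integer gridlines: it meets the z-axis at z = -2 (among the integer gridlines); it meets the y-axis at y = 2 (among the integer gridlines).
(c) Solving for integer coefficients yields p as stated.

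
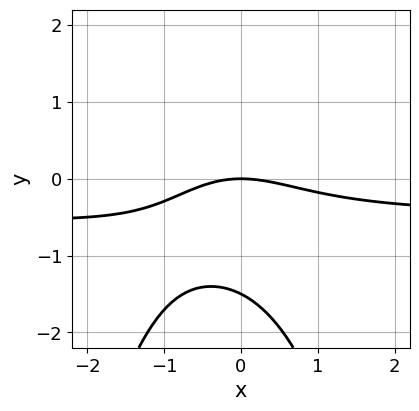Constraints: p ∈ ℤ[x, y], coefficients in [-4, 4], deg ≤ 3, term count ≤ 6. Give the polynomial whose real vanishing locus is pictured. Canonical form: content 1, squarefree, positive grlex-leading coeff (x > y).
2*x^2*y + x^2 + x*y + 2*y^2 + 3*y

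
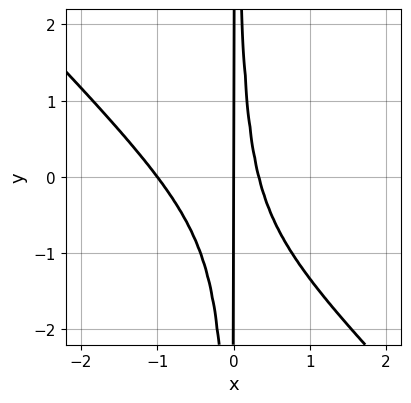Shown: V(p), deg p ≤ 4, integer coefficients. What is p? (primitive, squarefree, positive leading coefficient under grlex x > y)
3*x^3 + 3*x^2*y + 2*x^2 - x

1. deg p = 3.
2. Observable constraints: the visible y-axis segment lies entirely on the curve; among the integer gridlines, it crosses the x-axis at x ∈ {-1, 0}.
3. These observations pin down the coefficients.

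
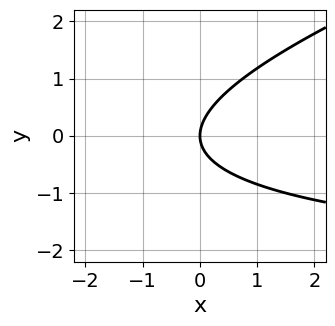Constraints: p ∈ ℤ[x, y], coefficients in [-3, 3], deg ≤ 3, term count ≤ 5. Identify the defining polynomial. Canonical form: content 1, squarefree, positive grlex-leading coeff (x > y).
1. deg p = 2. No degree-1 curve has this shape.
2. From the axis intercepts and sections: it crosses the x-axis at the gridline x = 0; it meets the y-axis at y = 0 (among the integer gridlines).
3. These observations pin down the coefficients.

x*y - 3*y^2 + 3*x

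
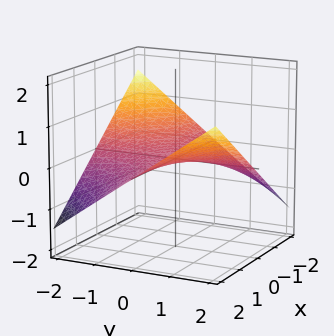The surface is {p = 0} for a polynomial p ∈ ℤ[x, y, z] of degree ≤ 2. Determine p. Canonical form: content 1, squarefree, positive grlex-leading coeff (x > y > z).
x*y - 3*z

1. deg p = 2.
2. Observable constraints: the visible y-axis segment lies entirely on the surface; every point of the x-axis in the box is on the surface; it meets the z-axis at z = 0 (among the integer gridlines).
3. Putting this together gives p.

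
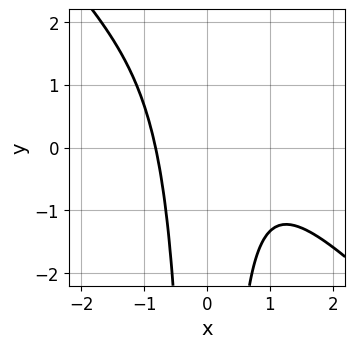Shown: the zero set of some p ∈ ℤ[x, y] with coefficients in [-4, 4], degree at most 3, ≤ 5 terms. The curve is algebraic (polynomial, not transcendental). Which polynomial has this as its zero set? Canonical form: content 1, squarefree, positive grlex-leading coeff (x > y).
Degree: a generic line meets the curve in up to 3 points, so deg p = 3.
Against the integer gridlines: no y-intercept at any integer in the box.
Fitting integer coefficients to these (and the overall shape) gives p.

3*x^3 + 3*x^2*y - 2*x^2 + 3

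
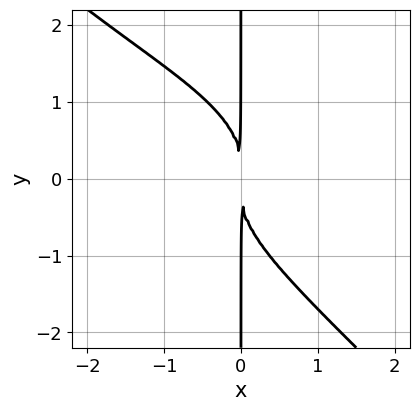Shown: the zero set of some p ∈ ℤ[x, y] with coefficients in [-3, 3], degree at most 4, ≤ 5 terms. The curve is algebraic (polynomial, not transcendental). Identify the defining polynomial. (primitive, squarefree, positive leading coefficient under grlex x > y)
First, deg p = 4. A generic line meets the curve in up to 4 points.
Next, from the axis intercepts and sections: every point of the y-axis in the box is on the curve.
Finally, these observations pin down the coefficients.

2*x^2*y^2 + 2*x*y^3 + x^3 + 3*x^2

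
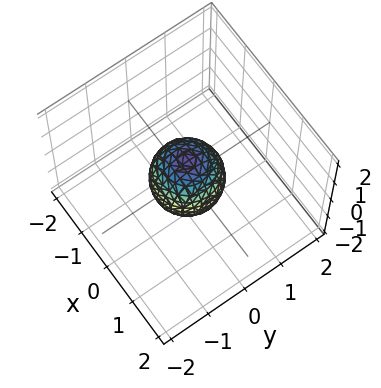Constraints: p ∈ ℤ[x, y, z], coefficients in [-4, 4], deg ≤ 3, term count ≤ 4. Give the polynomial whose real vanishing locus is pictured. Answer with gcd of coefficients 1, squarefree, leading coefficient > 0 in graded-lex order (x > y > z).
3*x^2 + 3*y^2 + 2*z^2 - 2

Degree: the shape is more complex than any degree-1 surface, so deg p = 2.
Symmetry: the surface is invariant under rotation about z: p = q(x² + y², z).
From the axis intercepts and sections: the z-axis gridline crossings are at z ∈ {-1, 1}; a circular section at z = 0 has radius between 0 and 1.
Fitting integer coefficients to these (and the overall shape) gives p.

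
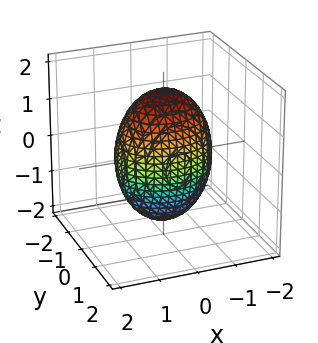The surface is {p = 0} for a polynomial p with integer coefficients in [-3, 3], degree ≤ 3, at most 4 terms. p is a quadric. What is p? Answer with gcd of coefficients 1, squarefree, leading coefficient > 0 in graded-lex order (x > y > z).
2*x^2 + 3*y^2 + z^2 - 3

(a) Degree: bounded and convex; a quadric, so deg p = 2.
(b) Symmetries: the x ↦ −x reflection is a symmetry, so x appears only in even powers; the y ↦ −y reflection is a symmetry, so y appears only in even powers; mirror symmetry z ↦ −z ⇒ only even powers of z.
(c) Reading off the gridlines: among the integer gridlines, it crosses the y-axis at y ∈ {-1, 1}.
(d) Together with the visible shape, these determine p as stated.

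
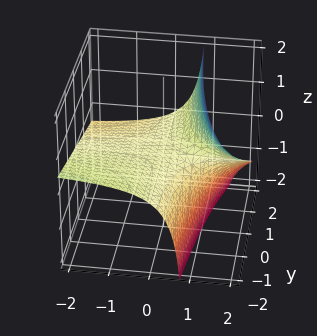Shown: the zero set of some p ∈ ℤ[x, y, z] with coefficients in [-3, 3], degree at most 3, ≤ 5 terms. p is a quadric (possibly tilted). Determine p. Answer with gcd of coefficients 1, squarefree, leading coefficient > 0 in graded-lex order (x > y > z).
(a) The degree is 2 — a generic line meets the surface in up to 2 points.
(b) Checking where it meets the axes: every point of the x-axis in the box is on the surface; the visible y-axis segment lies entirely on the surface.
(c) Solving for integer coefficients yields p as stated.

x*y + 3*x*z - 3*z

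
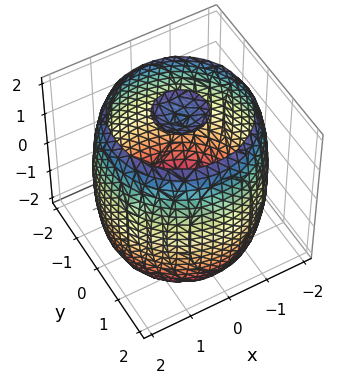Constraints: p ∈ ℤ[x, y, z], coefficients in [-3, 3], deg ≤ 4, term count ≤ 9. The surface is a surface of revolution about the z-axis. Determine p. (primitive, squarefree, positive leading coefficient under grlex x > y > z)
The picture has 3 separate pieces.
The degree is 4 — a generic line meets the surface in up to 4 points.
Symmetries: rotational symmetry about the z-axis ⇒ p depends on x, y only through x² + y².
Reading off the gridlines: a circular section at z = -1 has radius between 1 and 2.
Assembling these constraints gives the stated polynomial.

x^4 + 2*x^2*y^2 + y^4 - 3*x^2 - 3*y^2 + z^2 - 3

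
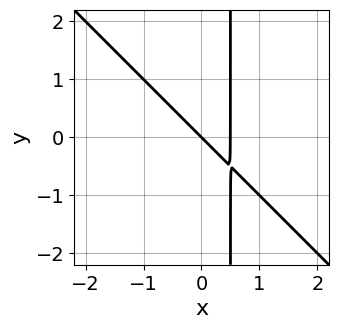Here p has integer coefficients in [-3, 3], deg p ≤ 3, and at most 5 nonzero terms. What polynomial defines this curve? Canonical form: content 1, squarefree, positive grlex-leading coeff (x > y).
2*x^2 + 2*x*y - x - y

(a) The degree is 2 — a generic line meets the curve in up to 2 points.
(b) Observable constraints: one x-axis crossing is at x = 0; it meets the y-axis at y = 0 (among the integer gridlines).
(c) These observations pin down the coefficients.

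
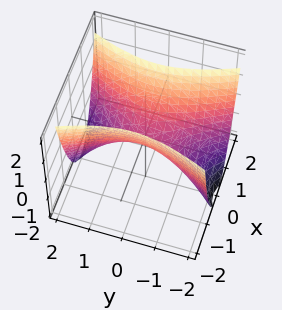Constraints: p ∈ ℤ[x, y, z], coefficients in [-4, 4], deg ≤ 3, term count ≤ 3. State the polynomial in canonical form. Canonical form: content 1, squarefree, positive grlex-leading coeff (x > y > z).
3*x^2 - y^2 - 2*z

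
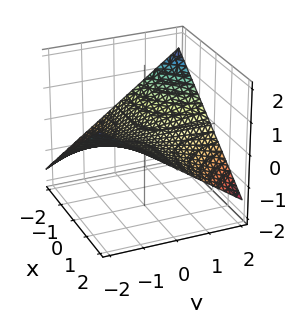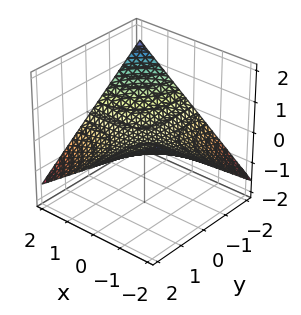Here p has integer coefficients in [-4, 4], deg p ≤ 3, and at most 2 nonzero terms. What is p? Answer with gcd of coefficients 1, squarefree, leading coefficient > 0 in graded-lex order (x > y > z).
x*y + 3*z

(a) deg p = 2. A saddle surface; a quadric.
(b) Reading off the gridlines: the visible y-axis segment lies entirely on the surface; every point of the x-axis in the box is on the surface; it meets the z-axis at z = 0 (among the integer gridlines).
(c) Solving for integer coefficients yields p as stated.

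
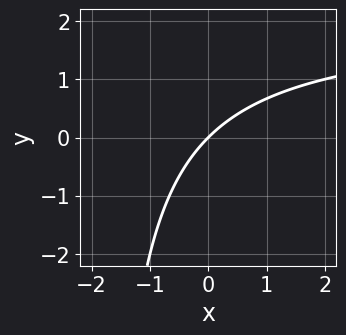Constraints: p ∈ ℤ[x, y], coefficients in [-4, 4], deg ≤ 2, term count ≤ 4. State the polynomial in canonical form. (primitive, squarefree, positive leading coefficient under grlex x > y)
x*y - 2*x + 2*y

Degree: no degree-1 curve has this shape, so deg p = 2.
Observable constraints: it meets the y-axis at y = 0 (among the integer gridlines); it crosses the x-axis at the gridline x = 0.
Putting this together gives p.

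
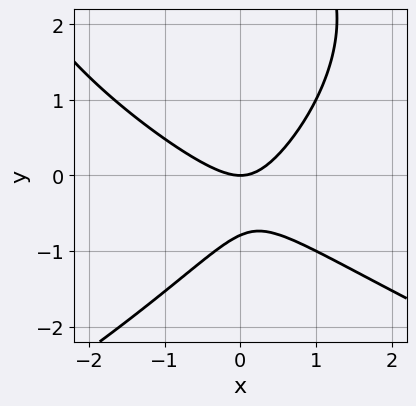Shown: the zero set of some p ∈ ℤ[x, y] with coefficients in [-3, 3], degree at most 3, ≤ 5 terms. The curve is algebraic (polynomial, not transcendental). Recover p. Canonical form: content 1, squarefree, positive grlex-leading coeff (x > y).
The degree is 3 — a generic line meets the curve in up to 3 points.
Observable constraints: it crosses the x-axis at the gridline x = 0; it crosses the y-axis at the gridline y = 0.
Matching integer coefficients to the picture gives p.

y^3 + 3*x^2 + 2*x*y - 3*y^2 - 3*y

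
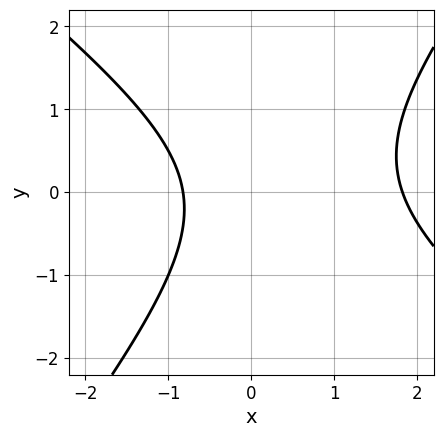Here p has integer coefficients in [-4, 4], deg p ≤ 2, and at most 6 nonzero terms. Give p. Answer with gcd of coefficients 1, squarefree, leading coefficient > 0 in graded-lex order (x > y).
Degree: a generic line meets the curve in up to 2 points, so deg p = 2.
Observable constraints: no y-intercept at any integer in the box.
These observations pin down the coefficients.

2*x^2 + x*y - 2*y^2 - 2*x - 3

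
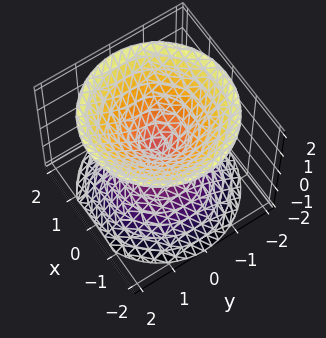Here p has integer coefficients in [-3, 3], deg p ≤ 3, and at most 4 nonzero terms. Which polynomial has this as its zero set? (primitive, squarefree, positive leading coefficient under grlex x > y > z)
The picture has 2 separate pieces.
Degree: two nappes meeting at a single point; a quadric, so deg p = 2.
Symmetries: mirror symmetry z ↦ −z ⇒ only even powers of z; the z-axis is an axis of rotation, so x and y enter only as x² + y².
Reading off the gridlines: it crosses the z-axis at the gridline z = 0; it crosses the y-axis at the gridline y = 0.
Matching integer coefficients to the picture gives p.

x^2 + y^2 - z^2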